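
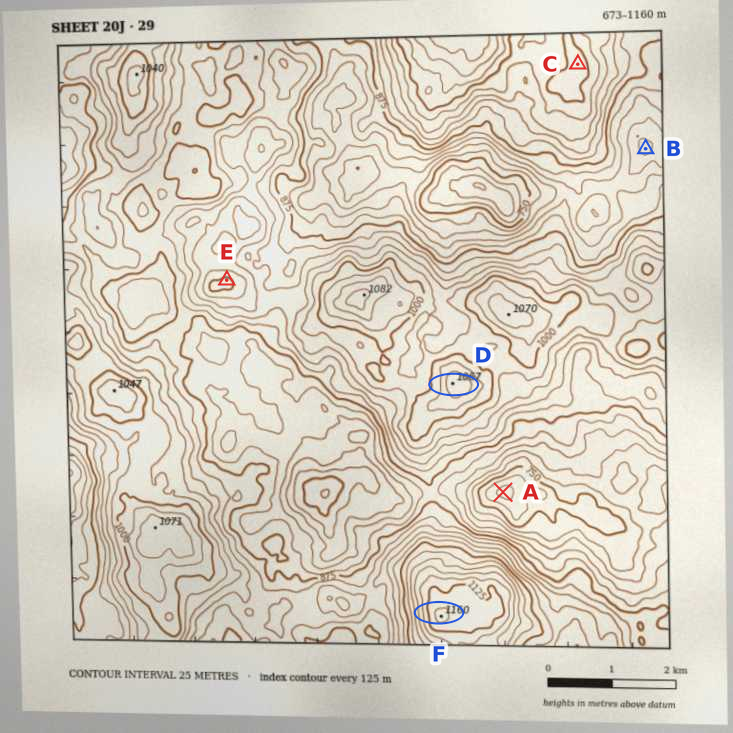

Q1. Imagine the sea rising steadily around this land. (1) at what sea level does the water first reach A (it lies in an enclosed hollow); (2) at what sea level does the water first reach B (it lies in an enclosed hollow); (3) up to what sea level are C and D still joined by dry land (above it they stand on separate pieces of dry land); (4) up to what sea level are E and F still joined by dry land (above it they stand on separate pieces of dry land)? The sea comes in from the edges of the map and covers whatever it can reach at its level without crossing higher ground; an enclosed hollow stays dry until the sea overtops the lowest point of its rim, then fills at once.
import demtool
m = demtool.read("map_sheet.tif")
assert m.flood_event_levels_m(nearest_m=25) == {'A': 775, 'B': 800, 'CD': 850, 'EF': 900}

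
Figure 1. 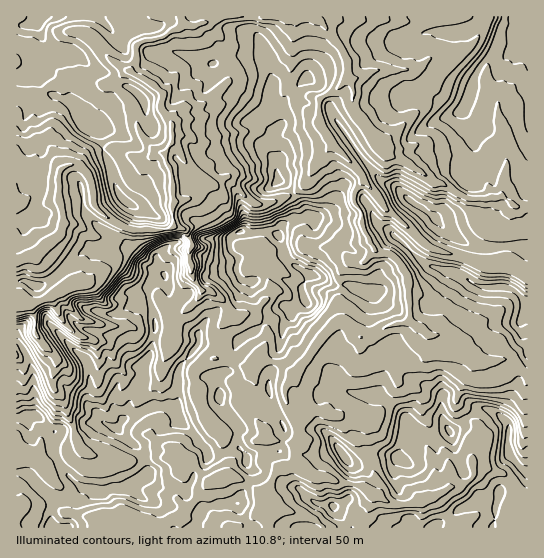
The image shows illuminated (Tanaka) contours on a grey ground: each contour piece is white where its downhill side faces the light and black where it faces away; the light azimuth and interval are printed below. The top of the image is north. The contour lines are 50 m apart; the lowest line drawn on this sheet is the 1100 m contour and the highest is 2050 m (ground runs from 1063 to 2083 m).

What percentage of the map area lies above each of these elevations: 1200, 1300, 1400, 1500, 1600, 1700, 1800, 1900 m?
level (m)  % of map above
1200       96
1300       91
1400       81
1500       71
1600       61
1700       41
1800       17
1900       4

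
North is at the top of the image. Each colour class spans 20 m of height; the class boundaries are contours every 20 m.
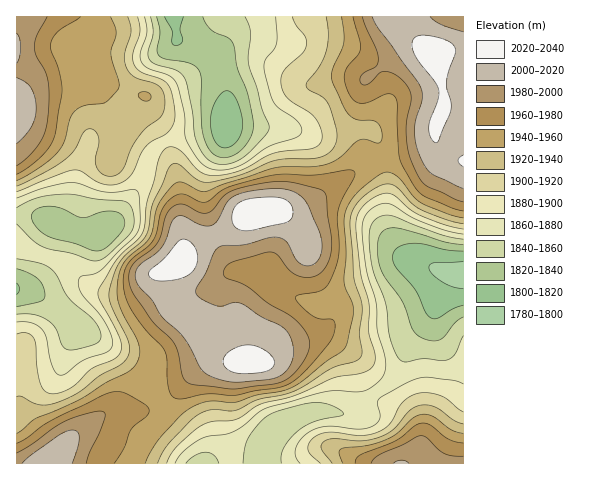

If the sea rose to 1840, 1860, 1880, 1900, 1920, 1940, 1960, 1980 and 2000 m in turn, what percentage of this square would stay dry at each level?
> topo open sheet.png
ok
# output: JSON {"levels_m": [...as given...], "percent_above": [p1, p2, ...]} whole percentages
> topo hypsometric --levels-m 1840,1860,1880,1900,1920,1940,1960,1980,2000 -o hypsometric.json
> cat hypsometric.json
{"levels_m": [1840, 1860, 1880, 1900, 1920, 1940, 1960, 1980, 2000], "percent_above": [91, 83, 73, 64, 55, 46, 34, 23, 14]}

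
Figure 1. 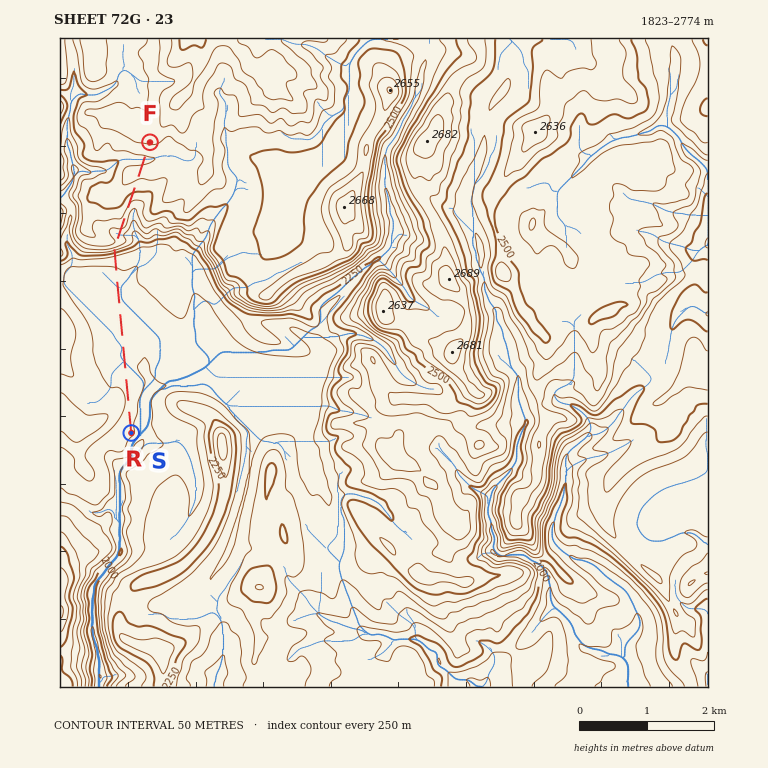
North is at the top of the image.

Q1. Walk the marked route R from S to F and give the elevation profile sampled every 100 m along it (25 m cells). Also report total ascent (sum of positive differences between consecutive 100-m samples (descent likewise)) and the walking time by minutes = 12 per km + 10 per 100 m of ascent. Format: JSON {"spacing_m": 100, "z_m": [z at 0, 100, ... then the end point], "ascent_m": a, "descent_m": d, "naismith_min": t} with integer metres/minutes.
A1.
{"spacing_m": 100, "z_m": [2109, 2112, 2119, 2129, 2136, 2141, 2142, 2139, 2135, 2129, 2121, 2117, 2121, 2122, 2118, 2117, 2118, 2122, 2128, 2133, 2136, 2136, 2140, 2145, 2148, 2153, 2181, 2282, 2380, 2380, 2375, 2421, 2435, 2433, 2445, 2465, 2496, 2526, 2547, 2564, 2561, 2540, 2553, 2580, 2610], "ascent_m": 561, "descent_m": 60, "naismith_min": 109}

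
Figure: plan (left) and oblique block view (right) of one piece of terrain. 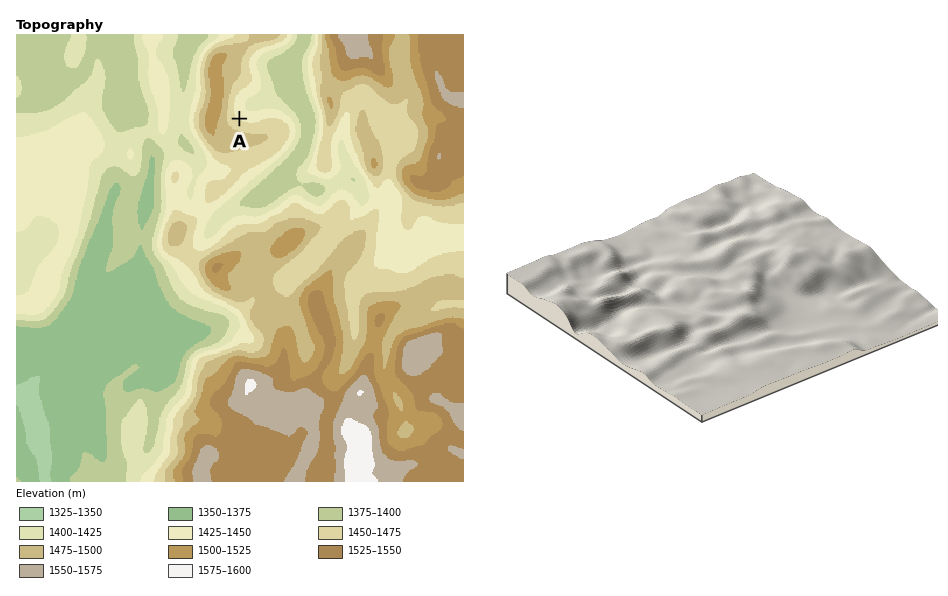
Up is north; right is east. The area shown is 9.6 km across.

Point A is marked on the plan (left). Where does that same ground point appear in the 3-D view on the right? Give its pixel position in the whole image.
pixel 651 327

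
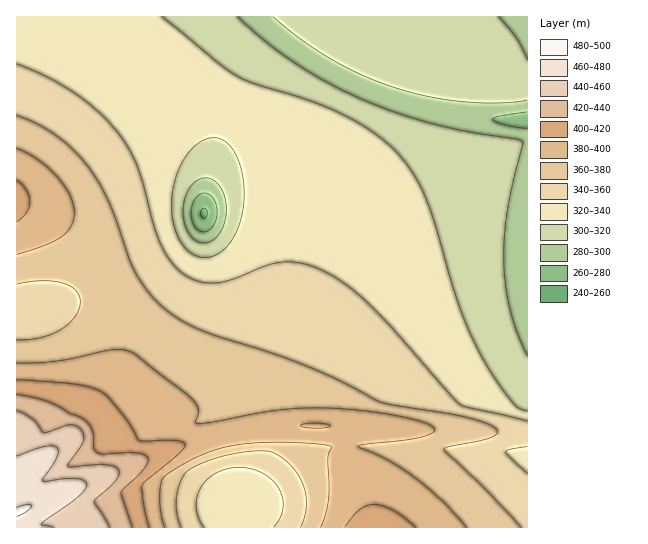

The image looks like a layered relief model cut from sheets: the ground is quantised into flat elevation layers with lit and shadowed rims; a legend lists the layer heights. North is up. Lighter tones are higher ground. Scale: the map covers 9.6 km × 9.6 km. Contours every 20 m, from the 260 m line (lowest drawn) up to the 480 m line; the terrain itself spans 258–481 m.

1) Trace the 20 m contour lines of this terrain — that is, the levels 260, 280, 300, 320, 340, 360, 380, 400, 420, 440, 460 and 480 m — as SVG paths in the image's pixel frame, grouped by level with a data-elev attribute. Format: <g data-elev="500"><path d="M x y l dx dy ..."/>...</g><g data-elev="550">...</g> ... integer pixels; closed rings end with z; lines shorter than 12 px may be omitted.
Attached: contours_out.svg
<g data-elev="260"><path d="M203 218l-2-1-1-4 2-4 3-1 2 2 0 4-1 3z"/></g><g data-elev="280"><path d="M201 231l-5-2-3-6-2-6 0-8 6-12 4-3 5-1 5 3 4 5 2 6 0 8-2 7-4 6-5 4z"/><path d="M527 129l-23-4-9-3-3-3 6-3 29-4"/></g><g data-elev="300"><path d="M527 355l-9-21-8-23-4-24-2-25 0-24 3-24 5-29 11-42-1-2-56-10-30-6-36-11-38-15-36-17-31-19-29-21-28-25"/><path d="M199 242l-8-5-5-8-3-11 0-12 3-11 5-10 8-6 8-1 8 3 7 9 4 12 0 13-3 12-6 10-8 5z"/><path d="M527 59l-11-21-18-21"/><path d="M273 17l29 23 31 20 32 16 30 12 32 8 36 6 36 1 28-3"/></g><g data-elev="320"><path d="M527 411l-10-4-8-9-18-25-15-27-19-45-22-76-9-26-12-24-16-21-25-22-32-18-35-15-53-16-18-8-16-11-57-47"/><path d="M199 257l-12-7-10-15-5-20 0-22 6-22 11-19 13-11 8-3 7 0 6 2 6 4 10 17 5 22-1 26-6 21-10 16-13 10-8 2z"/></g><g data-elev="340"><path d="M204 527l-5-9-3-11 1-10 4-10 6-8 10-6 10-4 12-2 12 2 12 5 10 6 6 9 4 9 0 11-3 9-7 9"/><path d="M527 473l-19-18-2-4 21-5"/><path d="M527 421l-59-14-10-4-64-73-24-25-27-22-25-15-20-5-19-1-14 4-34 14-17 3-16-2-13-6-13-12-10-17-8-20-16-59-9-18-12-18-19-20-24-18-27-16-30-13"/></g><g data-elev="360"><path d="M181 527l-4-14-1-15 4-15 7-12 11-6 21-8 22-4 20-2 10 1 11 6 11 9 8 12 4 12 1 12-1 12-5 12"/><path d="M521 527l-36-39-41-38 2-3 34-6 13-4 5-4-4-6-11-5-19-5-84-15-38-20-31-14-38-15-66-20-30-16-22-18-18-24-8-16-21-58-9-19-12-17-15-16-17-14-18-11-20-9"/><path d="M17 284l24-3 21 2 13 7 4 5 1 7-1 7-4 8-6 6-9 7-21 8-22 2"/></g><g data-elev="380"><path d="M165 527l-4-16-1-17 2-13 5-7 27-16 24-9 25-5 34-2 38 2 16 2 1 1-3 6-1 5 1 28-1 16-3 13-4 12"/><path d="M467 527l-25-26-27-23-26-18-31-14 52-7 17-4 6-2 2-3-1-3-7-4-19-5-31-6-32-3-30-1-41 3-61 11-16 1-2-1 3-8 0-5-5-10-56-44-8-4-16-1-55 11-41 2"/><path d="M17 254l28-9 17-8 9-11 3-13-4-18-13-18-19-17-21-12"/></g><g data-elev="400"><path d="M149 527l-5-24-2-18 38-32 4-6 1-4-11-3-35 0-11-18-17-21-6-7-10-5-24-5-54-5"/><path d="M416 527l-22-16-11-5-9-2-8 2-7 4-14 17"/><path d="M304 427l17 1 10-2-6-2-11-1-11 1-3 2z"/><path d="M17 222l9-9 4-11-4-12-9-10"/></g><g data-elev="420"><path d="M132 527l-11-34 24-26 3-6-1-4-5-3-7-1-37 0-5-6 1-10-3-8-8-10-13-5-21-12-32-8"/></g><g data-elev="440"><path d="M110 527l-16-25 3-4 19-19 3-6-1-4-5-3-10-1-34 2-2-1 2-3 14-22 0-7-3-5-5-3-6-1-26 8-10-14-16-9"/></g><g data-elev="460"><path d="M54 527l-13-2 4-4 35-26 5-6 1-6-4-3-8-2-29 4-3-1 15-24 1-7-3-4-13 1-25 9"/></g><g data-elev="480"><path d="M17 517l10-6 5-5-5-2-10 3"/></g>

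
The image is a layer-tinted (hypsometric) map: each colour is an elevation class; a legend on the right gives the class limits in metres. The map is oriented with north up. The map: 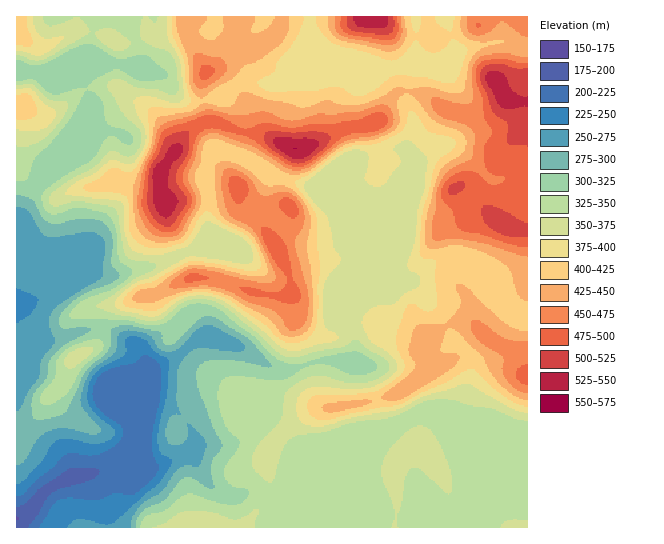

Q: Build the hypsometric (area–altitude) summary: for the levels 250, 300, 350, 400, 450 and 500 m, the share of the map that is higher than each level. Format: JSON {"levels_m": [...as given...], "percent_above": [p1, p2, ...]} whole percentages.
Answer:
{"levels_m": [250, 300, 350, 400, 450, 500], "percent_above": [94, 84, 59, 36, 15, 3]}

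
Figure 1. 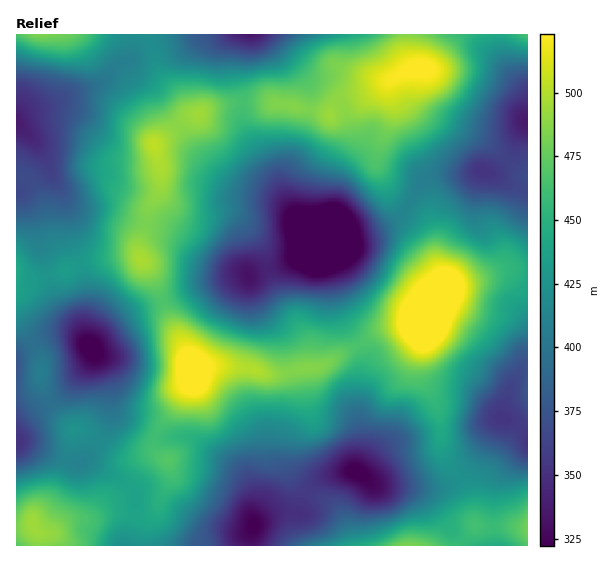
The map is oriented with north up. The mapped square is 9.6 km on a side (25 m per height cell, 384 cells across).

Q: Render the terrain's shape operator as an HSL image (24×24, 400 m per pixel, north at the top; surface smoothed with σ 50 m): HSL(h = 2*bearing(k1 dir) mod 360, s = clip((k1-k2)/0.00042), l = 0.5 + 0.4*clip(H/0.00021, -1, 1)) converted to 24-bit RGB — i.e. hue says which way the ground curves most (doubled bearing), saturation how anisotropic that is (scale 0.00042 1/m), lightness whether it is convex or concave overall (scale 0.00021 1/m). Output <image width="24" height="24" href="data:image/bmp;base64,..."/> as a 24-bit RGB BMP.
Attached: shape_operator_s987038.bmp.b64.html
<image width="24" height="24" href="data:image/bmp;base64,Qk32BgAAAAAAADYAAAAoAAAAGAAAABgAAAABABgAAAAAAMAGAAATCwAAEwsAAAAAAAAAAAAAwtznprrcfbfJ1GmALitrhlacxaZhpL0+I4M/kqIzGzcgGi01a9YmJ30bYk4lss41SXmMcWfA3qu00Td3hiFd1om7Ujbqd4np8NvbaJm2pnLLrZDQm0rUQ1mx3JWQu29jnpdQfKVOIDZPI1tOisorSlQqJ4wlc/JbHZGGKylf7loytTR4pHfNvszVM0nLOjnOosXX47LVRVeyxkurvWWjcz9+wXBV2IWLfcR6V32iSiScPYF9hqxMOryOVeWokM1wKA4YJB0PhXkKnYkYY5wkor4/Qo6JNIS/cTM16VkKbzQXXU4wwCtLqk54YbB4vdijyZeoVUGmVy1mXWqoZrdblqcvVYgLKSgKRBUTPFtFl5tWudFjXc9nW7ulb7mOEKB1IxMQtUUc15taNYlxOYvA0ZLXetWS0IB92Sc6fygwSFp6UKWLr0uG3WdNirErIjdMOZGOQ8e7Njyd8ePAZu5yJ7W7q3BwazAkOSRlSsuc3uzciK/LIlp9hjdV+XZfgUIRmVYkis53TnKcSlx5h1d80Imo49vwCBT5cDmxQ2kuJ1A4w/9oy/9ZDSYZSjUspxxIeLWHGO5KRcyOyoO5OyOediPW+xhL6Gxkj9RvYMBkT0JxfURQUYBfhcFhwNVDPSJGZSF624NxHaOIpOmX7dS9MCFwIEhJcjmV1YOUpfaKCH9eN1ywpzLZHhVy8G7f9tXd7+/cmz/FaCmfhbfeaZ3lgG632JphIjNuI3et2pTFaMbYedFJyp5PwTqjIoufF0pvSNNA9vPVI6SoDR0mKx4MJwwcf2wj9fzP3PHamoXzf5X/wdX1dUPptKLk9tD7Wz72PWquojeW+0gQrP8EM3AdmJBCfEw3CkFJBfEy1/VkXBUrIxAhWCQ6IEFNZd98zP/Bn+WtWIbQcJDcxSzdqDGMtplqWaao5FHiwiTSgR6N4sy18eraX6bBP26nuYioGi1UZqJPwLchQBIhQCRSNF91R8jDXv+Myf++UMNCSn9vWi1XaRxh1G+do9+3SDvBijfPq0TleUvj3+ns79zf0We/P5ioVlDFkF/PsIzAz1LA0T7LIlqPP2mOX6MsZP8xVP8QdpJCM1U9JyZGKy5njO6mtKbfYynhXi3RfR/m3qTlysJ955Bu6n6DXp23MD1WolmcR4i4nEXa06/dYRnjOiez2unNlOiNj85Pa3wlFyYVNikfO3wXLcUAPmwdQCweIkpFci1xvFxI3L6v0JOt4+3ep2TveCzneay3SjusSz6JwnfAazXYYz7X4PHa0di3zTNYsHAzPiQ1LT4hSOghN70gNy0YJmIkJEY4ECMYlb5JzM5+1e3CttGJoyfS4irctNHLrC/BdIG1UWmmcCuVa7d64OKFvF9Ct11+1KjGSzbKUG/Gi+esSoiuUS93e25NIBMrZU4lJM0AP8Md8PZUqZc5RxQzcNJVlW28eklxmq5kZjJqTCtVvMBey4JtuYphsbd9dbGXpGPTaq/StcOBVRxEXi0fPlcdJwwhkJgedP9TJZFalNVHubxZJjG7sNKkckV1UXU7gbdOUA9Eol1EVdl0nltD36d/dM1oqllkZ2dCmJ5Lj0hAbxRqplJurTNoDBU5ofSNsvabDX92ms1eWMBdL01hl04sgiwhibyvSx9vkB/SrN6+RVKatVCZ196Wy619i0dso1dThYRHbFE6LSNvwWC/vmyuDk3R0vnbtueZHylBlssif3oYGCATbV8pfaqUhUyqdyl+L5eTrsV9vELFyDif4fHFsURghEVYrZ5wlWKuukOpLy9cMV0zrrhnYdzGZ8Z06IRqiz57Upw1q3NNMmOZQ+SzUbS/ayE+XZWCNraqq3pcnUCVfeXC46ur3TC3xIy2jMjIkyqzwTyRelqyP4vVxObdUcfNRnJJ1mtTpoGImJe+WcC7W6+nTaNsKVJNSIt7aItXTYBogVZGWtSYe66fhFmy3IvZ3NPssoHhRh7HvqTgrLnyc6HxvZPVnju1vGK+i7uBv3qGs5AwjJwyQpFJW3BBKiRBST8ojZQuPEMVLp4LTpQzRH00hHQ3b92MisCemj3Le1v00Njzq2/itDyQk3tUnFalqnK41aS+ll6r4L3LstDES4WmUVepOjSAfy0wi3wsP9pLSONyHopcRWpdd91OI5QZaZs+Q3SOOLiiqUKEpxp51lm33q3cTZvbi5nPxHfFuabf3Obv5NrxqDrsfx9zcCBGhYrQqd7pwdLigtPJL2uiQIaClNBEZrU7XWQrF5UNO1ssKxknQ58/jr/RuLTgs2PVYFPCxqHVicWNu7do4w4xcQ8zkSGBxjPN"/>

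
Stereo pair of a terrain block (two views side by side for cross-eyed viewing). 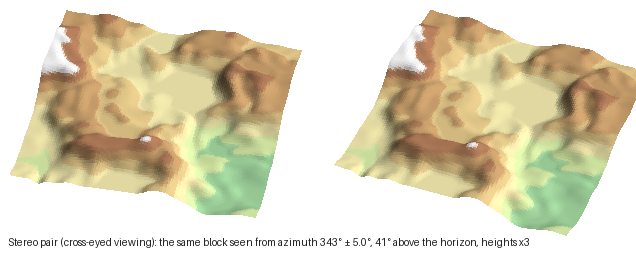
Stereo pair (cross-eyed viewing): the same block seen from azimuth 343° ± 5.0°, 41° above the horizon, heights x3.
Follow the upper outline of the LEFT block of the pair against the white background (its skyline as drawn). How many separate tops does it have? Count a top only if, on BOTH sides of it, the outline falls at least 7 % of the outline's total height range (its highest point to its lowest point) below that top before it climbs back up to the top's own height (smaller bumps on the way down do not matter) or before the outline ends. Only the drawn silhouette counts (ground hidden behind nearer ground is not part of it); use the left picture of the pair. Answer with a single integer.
1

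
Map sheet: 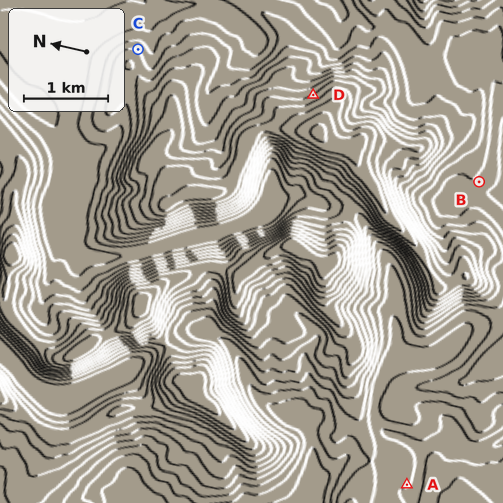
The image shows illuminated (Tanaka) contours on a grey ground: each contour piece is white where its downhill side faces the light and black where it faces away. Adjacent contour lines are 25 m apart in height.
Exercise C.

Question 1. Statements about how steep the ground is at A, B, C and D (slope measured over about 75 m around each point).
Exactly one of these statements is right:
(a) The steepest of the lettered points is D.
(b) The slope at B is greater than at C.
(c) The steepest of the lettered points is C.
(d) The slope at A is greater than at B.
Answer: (a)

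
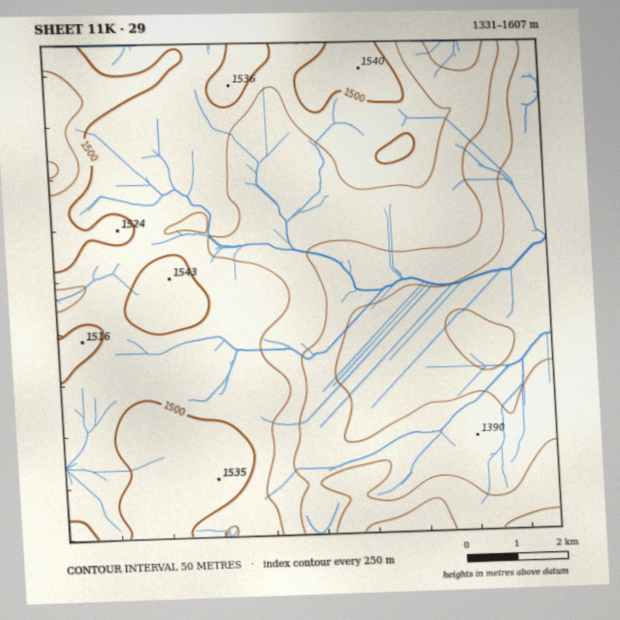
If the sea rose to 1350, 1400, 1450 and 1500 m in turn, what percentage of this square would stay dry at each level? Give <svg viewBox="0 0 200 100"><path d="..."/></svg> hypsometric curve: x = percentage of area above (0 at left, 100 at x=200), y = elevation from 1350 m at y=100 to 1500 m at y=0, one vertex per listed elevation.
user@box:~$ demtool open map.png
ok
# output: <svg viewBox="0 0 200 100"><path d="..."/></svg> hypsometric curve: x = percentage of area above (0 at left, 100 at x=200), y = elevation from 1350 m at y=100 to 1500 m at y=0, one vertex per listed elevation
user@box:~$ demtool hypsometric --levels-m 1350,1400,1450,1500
<svg viewBox="0 0 200 100"><path d="M174 100l-34-33-41-34-65-33"/></svg>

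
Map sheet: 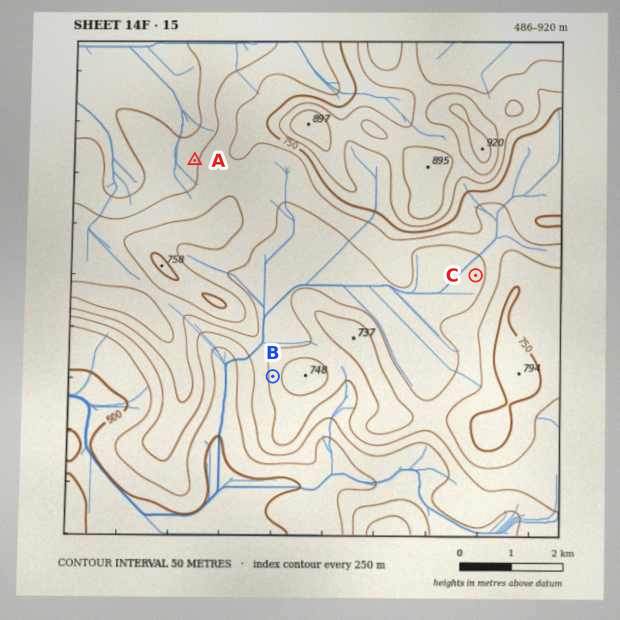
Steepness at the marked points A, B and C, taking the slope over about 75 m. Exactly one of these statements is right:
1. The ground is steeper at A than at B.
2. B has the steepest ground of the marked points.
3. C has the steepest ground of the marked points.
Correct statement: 2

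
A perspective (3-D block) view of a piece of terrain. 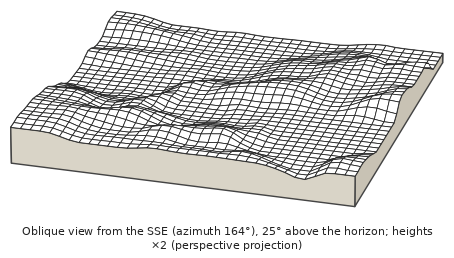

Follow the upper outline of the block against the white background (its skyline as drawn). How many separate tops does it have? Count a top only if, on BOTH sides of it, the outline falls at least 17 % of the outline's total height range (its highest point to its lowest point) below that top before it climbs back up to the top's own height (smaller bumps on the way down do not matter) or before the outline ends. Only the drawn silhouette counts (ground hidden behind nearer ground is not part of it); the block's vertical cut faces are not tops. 1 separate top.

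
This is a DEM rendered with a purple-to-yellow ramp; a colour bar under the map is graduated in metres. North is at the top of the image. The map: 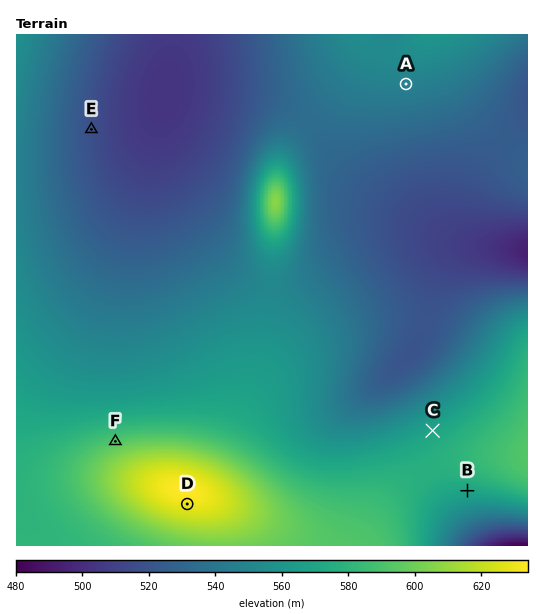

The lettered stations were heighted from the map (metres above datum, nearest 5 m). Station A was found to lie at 545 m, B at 570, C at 570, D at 630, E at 515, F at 590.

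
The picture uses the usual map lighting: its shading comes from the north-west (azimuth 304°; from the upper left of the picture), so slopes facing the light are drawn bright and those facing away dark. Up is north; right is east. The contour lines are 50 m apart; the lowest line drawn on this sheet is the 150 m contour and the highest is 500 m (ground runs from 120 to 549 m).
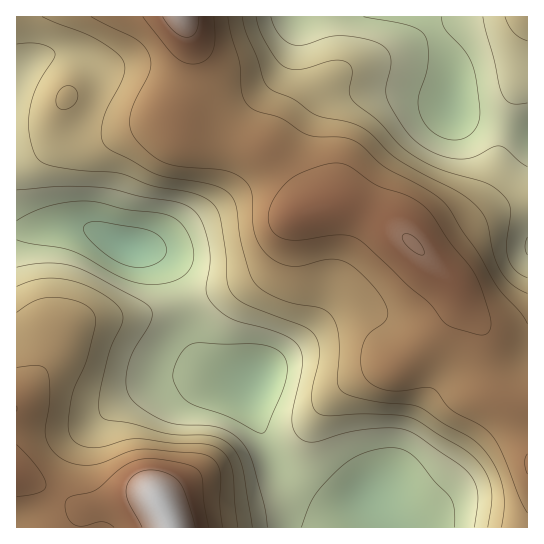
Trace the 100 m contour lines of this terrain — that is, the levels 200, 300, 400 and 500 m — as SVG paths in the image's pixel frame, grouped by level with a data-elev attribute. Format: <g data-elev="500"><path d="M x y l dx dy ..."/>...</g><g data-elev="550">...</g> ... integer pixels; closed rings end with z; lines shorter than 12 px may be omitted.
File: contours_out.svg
<g data-elev="200"><path d="M301 527l7-20 7-12 25-28 11-8 12-6 15-4 13-1 12 2 10 5 22 27 14 13 5 12 1 20"/><path d="M259 433l-32-17-34-11-11-8-8-14-1-9 5-16 8-11 5-3 7-1 57 1 16 3 11 7 4 5 1 7-2 19-19 45-3 3z"/><path d="M17 221l14-8 14-6 16-4 18-2 16 1 31 7 36 5 13 5 9 8 8 16 2 15-5 12-10 9-16 5-18 0-24-7-50-26-12-3-30-5-12-3"/><path d="M441 17l1 6 4 7 17 19 7 10 4 11 3 15 3 26-2 12-8 12-12 5-12-1-12-6-8-8-6-12-1-16 7-24 2-14 0-16-4-9-7-5-10-4-43-8"/></g><g data-elev="300"><path d="M252 527l-10-62-6-14-9-8-8-5-9-2-32-1-13-2-34-10-24-3-6-4-2-14 3-21 8-32 13-28-1-8-5-8-10-8-14-8-14-6-13-3-13-2-12 1-24 7"/><path d="M527 278l-12-8-7-12-1-15 3-34-2-8-7-8-16-11-36-10-16-6-18-9-13-10-24-26-26-22-3-8 3-21-2-5-4-3-5-2-8 0-35 10-9-1-7-4-7-7-11-19-5-12-3-10"/><path d="M17 44l14-1 11 1 10 5 3 5-1 5-18 28-6 23-2 13 2 14 4 14 4 8 8 5 13 3 62 6 32 13 42 8 16 8 6 7 3 9 6 36 1 28 5 12 6 6 9 5 59 22 7 6 3 5 3 8 0 11-7 40 0 8 3 6 6 4 6 1 39-2 41 3 12 5 46 28 16 15 9 17 2 17-4 28"/><path d="M505 17l4 8 5 8 5 4 8 4"/></g><g data-elev="400"><path d="M222 527l-2-22 0-31-2-9-5-6-14-6-54-4-15 2-25 11-11 3-15 0-13-4-13-10-7-14-1-10 5-32-1-16-2-8-4-4-5-1-21 1"/><path d="M527 324l-6-11-23-26-19-32-17-25-12-20-12-13-17-11-36-19-23-21-8-5-12-4-24 0-9-2-8-4-19-12-25-8-8-5-4-5-3-8-2-30-9-29-3-17"/><path d="M91 17l45 22 9 8 4 8 2 8-1 8-16 32-4 15 1 12 7 12 15 14 13 7 16 4 43 3 10 4 8 5 6 6 3 8 1 30 3 15 7 13 12 10 10 4 10 2 30-7 12-1 12 5 13 10 18 21 6 10 2 8-3 9-15 11-7 10-2 20 1 8 3 7 10 8 14 5 13 0 23-4 8 1 4 3 15 19 34 19 8 9 6 11 19 49 8 15"/></g><g data-elev="500"><path d="M195 527l-9-31-7-14-12-9-16-3-9 1-8 4-5 6-3 8 2 13 14 25"/><path d="M418 254l4 1 2-2-5-11-9-8-7 1-1 3 3 5z"/><path d="M163 17l12 15 7 4 5 1 6-1 3-5 3-14"/></g>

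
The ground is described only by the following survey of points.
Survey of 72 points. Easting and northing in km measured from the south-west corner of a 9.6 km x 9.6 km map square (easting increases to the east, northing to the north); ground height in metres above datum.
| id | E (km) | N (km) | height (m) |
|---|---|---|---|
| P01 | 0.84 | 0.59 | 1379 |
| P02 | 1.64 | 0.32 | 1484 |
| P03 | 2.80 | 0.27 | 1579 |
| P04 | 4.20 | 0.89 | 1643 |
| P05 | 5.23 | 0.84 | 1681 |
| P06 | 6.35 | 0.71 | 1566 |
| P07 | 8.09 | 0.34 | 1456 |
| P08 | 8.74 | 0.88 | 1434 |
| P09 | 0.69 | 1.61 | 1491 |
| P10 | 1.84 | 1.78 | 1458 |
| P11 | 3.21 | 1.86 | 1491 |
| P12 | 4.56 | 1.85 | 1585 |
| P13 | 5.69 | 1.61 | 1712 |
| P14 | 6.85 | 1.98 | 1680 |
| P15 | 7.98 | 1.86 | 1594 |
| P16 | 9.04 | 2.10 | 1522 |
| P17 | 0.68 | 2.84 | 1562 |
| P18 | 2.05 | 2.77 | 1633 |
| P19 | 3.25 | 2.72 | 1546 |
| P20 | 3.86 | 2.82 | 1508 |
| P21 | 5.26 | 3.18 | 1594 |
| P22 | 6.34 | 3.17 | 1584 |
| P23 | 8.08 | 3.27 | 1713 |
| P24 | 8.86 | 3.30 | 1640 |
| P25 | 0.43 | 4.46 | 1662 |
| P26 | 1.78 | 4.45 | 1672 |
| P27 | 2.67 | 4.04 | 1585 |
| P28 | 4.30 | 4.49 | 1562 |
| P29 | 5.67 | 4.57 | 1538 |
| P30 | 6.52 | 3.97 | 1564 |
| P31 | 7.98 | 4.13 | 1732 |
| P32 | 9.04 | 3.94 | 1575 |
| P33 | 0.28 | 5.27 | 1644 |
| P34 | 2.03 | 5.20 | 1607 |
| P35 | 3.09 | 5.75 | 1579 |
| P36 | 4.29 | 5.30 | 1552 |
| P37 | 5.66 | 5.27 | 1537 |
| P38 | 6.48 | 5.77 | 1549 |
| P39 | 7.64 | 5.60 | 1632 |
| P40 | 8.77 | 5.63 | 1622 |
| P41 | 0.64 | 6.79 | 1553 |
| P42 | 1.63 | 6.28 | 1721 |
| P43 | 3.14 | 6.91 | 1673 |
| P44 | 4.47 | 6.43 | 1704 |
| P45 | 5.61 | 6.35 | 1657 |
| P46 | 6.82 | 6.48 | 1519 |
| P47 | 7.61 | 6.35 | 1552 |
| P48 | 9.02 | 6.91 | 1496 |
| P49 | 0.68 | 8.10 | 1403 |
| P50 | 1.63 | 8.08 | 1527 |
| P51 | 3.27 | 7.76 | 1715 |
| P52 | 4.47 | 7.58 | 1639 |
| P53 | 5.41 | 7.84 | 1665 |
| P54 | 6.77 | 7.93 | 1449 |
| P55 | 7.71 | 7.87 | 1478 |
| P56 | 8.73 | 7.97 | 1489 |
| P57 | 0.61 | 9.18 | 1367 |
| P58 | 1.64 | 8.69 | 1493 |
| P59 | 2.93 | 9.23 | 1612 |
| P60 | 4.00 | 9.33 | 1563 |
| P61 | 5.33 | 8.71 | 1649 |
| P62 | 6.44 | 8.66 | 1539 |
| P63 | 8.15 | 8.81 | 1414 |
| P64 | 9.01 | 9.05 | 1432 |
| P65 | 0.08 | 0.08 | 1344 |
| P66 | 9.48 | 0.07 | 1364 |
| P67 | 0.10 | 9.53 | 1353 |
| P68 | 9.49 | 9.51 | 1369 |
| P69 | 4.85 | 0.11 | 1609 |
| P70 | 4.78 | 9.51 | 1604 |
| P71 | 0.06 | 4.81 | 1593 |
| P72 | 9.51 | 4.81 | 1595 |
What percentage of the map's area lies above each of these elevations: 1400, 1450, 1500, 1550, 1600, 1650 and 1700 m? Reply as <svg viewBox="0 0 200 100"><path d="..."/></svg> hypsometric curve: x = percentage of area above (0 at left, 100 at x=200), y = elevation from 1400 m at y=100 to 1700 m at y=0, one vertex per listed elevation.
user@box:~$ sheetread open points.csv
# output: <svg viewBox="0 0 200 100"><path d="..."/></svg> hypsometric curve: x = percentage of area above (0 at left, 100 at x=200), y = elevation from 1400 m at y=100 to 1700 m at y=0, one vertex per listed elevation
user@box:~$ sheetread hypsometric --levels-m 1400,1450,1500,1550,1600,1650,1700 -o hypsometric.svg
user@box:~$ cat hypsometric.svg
<svg viewBox="0 0 200 100"><path d="M192 100l-12-17-21-16-34-17-44-17-46-16-26-17"/></svg>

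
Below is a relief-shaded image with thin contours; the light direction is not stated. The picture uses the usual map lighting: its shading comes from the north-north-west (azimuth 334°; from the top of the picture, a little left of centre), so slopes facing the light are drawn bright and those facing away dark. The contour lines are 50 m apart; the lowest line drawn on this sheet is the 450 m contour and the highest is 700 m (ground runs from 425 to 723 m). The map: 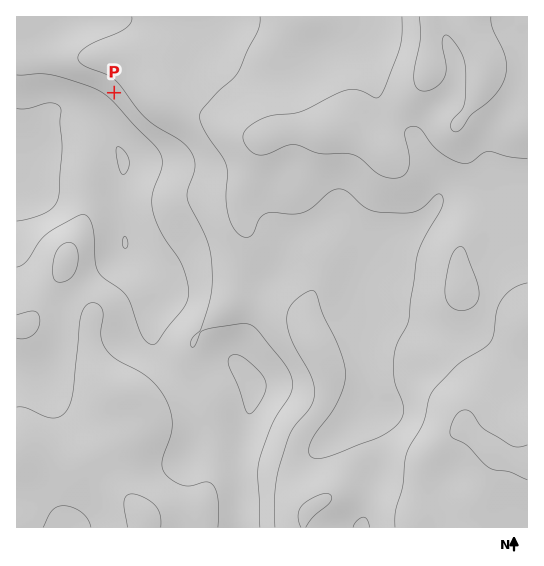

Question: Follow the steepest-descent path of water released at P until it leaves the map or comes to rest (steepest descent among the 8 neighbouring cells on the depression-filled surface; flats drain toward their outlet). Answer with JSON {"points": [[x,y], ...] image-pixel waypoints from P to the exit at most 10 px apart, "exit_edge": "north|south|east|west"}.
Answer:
{"points": [[114, 93], [103, 103], [94, 114], [86, 114], [75, 111], [65, 111], [54, 113], [43, 123], [35, 134], [30, 145], [22, 155], [17, 163]], "exit_edge": "west"}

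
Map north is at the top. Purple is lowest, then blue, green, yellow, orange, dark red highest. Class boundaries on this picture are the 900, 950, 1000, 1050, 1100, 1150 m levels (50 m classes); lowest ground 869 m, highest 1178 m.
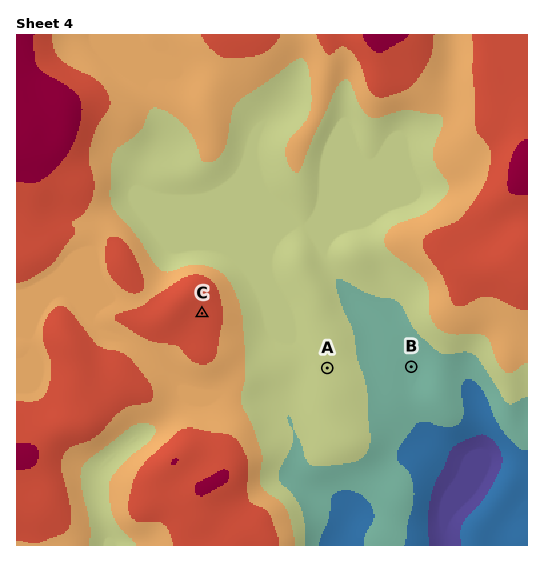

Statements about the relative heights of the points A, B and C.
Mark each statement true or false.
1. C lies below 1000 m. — false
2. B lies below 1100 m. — true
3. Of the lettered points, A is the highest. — false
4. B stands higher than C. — false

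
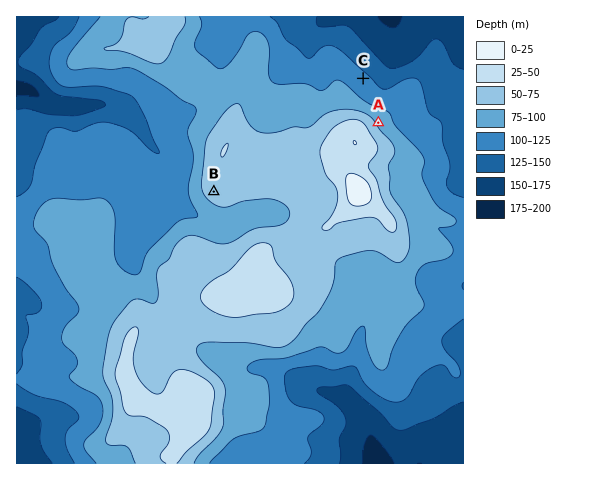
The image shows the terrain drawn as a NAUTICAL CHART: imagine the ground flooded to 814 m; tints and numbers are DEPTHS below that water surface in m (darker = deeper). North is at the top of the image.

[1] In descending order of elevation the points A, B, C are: B A C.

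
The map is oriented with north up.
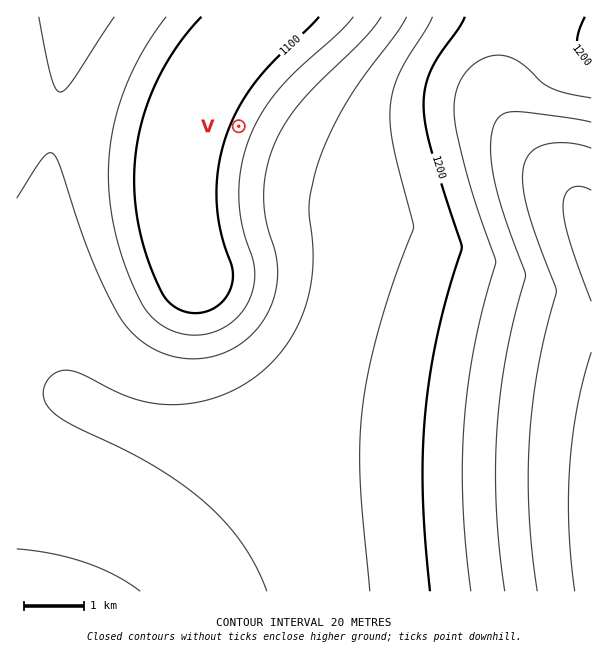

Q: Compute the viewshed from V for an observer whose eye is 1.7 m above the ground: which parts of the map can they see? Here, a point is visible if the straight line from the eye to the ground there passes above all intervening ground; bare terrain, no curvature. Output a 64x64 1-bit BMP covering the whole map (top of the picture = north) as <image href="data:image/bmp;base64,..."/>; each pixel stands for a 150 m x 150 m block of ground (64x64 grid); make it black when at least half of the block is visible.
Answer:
<image width="64" height="64" href="data:image/bmp;base64,Qk0+AgAAAAAAAD4AAAAoAAAAQAAAAEAAAAABAAEAAAAAAAACAAATCwAAEwsAAAIAAAAAAAAA////AAAAAAAAAAAAAAAAAAAAAAAAAAAAAAAAAAAAAAAAAAAAAAAAAAAAAAAAAAAAAAAAAAAAAAAAAAAAAAAAAAAAAAAAAAAAAAAAAAAAAAAAAAAAAAAAAAAAAAAAAAAAAAAAAAAAAAAAAAAAAAAAAAAAAAAAAAAAAAAAAAAAAAAAAAAAAAAAAAAAAAAAAAAAAAAAAAAAAAAAAAAAAAAAAAAAAAAAAAAAAAAAAAAAAAAAAf4AAAAAAAAH/gAAAAAAAB/+AAAAAAAAP/4AAAAAAAB//AAAAAAAAP/8AAAAAAAA//gAAAAAAAH/8AAAAAAAAf/gAAAAAAAD/+AAAAAAAAP/wAAAAAAAA//AAAAAAAAH/8AAAAAAAAf/wAAAAAAAB//AAAAAAAAH/8AAAAAAAAf/wAAAAAAAB//AAAAAAAAH/8AAAAAAAAf/wAAAAAAAB//AAAAAAAAH/+AAAAAAAAf/4AAAAAAAB//wAAAAAAAH//AAAAAAAAf/+AAAAAAAB//4AAAAAAAD//wAAAAAAAP//+AAAAAAA///4AAAAAAD///wAAAAAAP///AAAAAAA///4AAAAAAB///AAAAAAAH//8AAAAAAAf//wAAAAAAB///AAAAAAAD//8AAAAAAAP//wAAAAAAA///gAAAAAAB//+AAAAAAAH//8AAAAAAAP//wAAAAAA=="/>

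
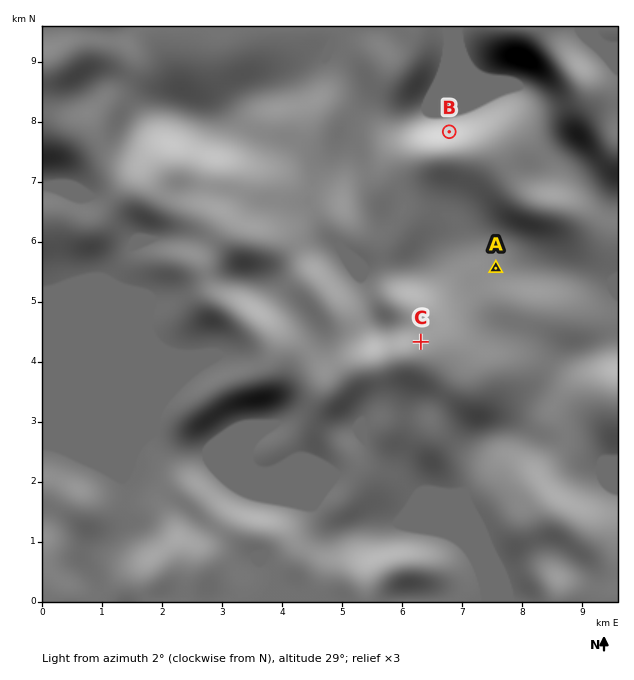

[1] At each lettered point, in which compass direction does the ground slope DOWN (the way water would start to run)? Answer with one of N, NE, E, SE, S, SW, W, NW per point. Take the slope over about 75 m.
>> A NE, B N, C N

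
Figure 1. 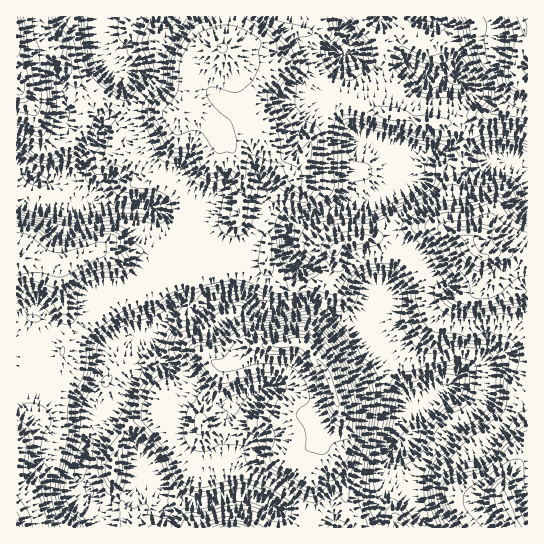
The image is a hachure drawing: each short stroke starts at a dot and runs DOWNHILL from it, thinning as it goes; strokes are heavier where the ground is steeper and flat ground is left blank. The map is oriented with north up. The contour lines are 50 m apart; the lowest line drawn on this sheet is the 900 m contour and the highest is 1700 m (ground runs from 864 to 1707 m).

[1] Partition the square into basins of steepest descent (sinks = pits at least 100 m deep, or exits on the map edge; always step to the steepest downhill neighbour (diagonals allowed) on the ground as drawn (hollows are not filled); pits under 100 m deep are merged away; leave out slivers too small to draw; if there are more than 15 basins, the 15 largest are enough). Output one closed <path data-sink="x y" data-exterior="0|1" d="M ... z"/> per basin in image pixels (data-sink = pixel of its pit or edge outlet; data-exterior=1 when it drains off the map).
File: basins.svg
<path data-sink="418 406" data-exterior="0" d="M438 227l-33 1-34 11-18 1-12 4-6 6 2 8-1 11-9 14-4 19-14 24-5 16-26 3-23 0-5 3-16 13-11 6-6 18-13 21-3 17 5 5 9 3 34-2 14-6 18-2 13-5 15 0 9 4 15-7 6-7 0 11-19 16-1 10-12 7-6 12 11 20 1 29-2 12 2 5 215-1 0-269-29-6-16 5-11-8-5-10-17-6z"/><path data-sink="85 454" data-exterior="0" d="M143 252l-13 0-11 7-8 0-10-5 4 5 2 12 0 26-3 8-6 6-8 2-15 0-10-4 3 20-7 25-18 7-14 16-2 10 1 27-12 24 0 89 295 1 0-7 2-10-1-29-11-20 6-12 12-7 1-10 19-16 0-11-6 7-15 7-9-4-15 0-13 5-18 2-14 6-23 2-20-3-5-5 0-9 6-13 10-16 8-20 9-4 21-16 23 0 26-3 5-16 14-24 5-20-19 2-16 5-10-1-10-7-10-22-14-2-7 6-20 8-19-4-13 8-8 0-25 9-6-9-2-16z"/><path data-sink="35 179" data-exterior="0" d="M46 47l-19 4-11-2 1 210 18 0 26 5 34-13 16 8 8 0 16-8 19 0 9-4 19-2 7 11 10 4 6 7 13 4 19-6 12-8 16 2 2-17-4-3-12-4-14-16 6-44-10-18-1-12-5-9-12-1-8-13-8-7-4-8-17 8-11 0-5-3-32 0-21-13-11-2-15-9-11-11-15-25z"/><path data-sink="387 145" data-exterior="0" d="M350 100l-12 0-26 17-3 6 0 23-6 17-9 12-21-21-20-34-6-3-10 0-15 11-11 1 4 6 10 0 6 6 2 16 10 18-6 42 8 8 22 14 0 30 12 18 14 2 16-5 18-3 10-16-2-15 6-6 6-3 24-2 28-10 16-2 23 0 12 6 7 1-2-8-2-35 8-32 0-14 8-20 11-8-9-1-20 7-25 1-19-8-18-1z"/><path data-sink="422 74" data-exterior="0" d="M226 51l-2 2 9 20 6 21 0 13-8 12 16-2 6 3 20 34 21 21 9-12 6-17 0-23 3-6 23-16 12-2-9-3-43-28-9-3-25 0-14-2z"/><path data-sink="105 61" data-exterior="0" d="M229 16l-212 0-1 31 9 4 17-4 11 2 8 9 11 19 11 11 15 9 13 3 15 11 52 4 17-9-6-19 0-13 8-7 14-3 9-7 8-22z"/><path data-sink="527 170" data-exterior="1" d="M521 83l-4 2-8 16-4 4-16 10-14 4-6 6-8 20 0 14-8 32 2 35 2 8 10 5 5 10 11 8 15-5 30 5 0-170z"/><path data-sink="345 55" data-exterior="0" d="M361 16l-48 0-2 11-5 5-19-3-20 15-18 0-10 4-16 1 24 14 14 2 25 0 9 3 48 31 44 14 2-23-5-12 1-19-2-17-19-16z"/><path data-sink="427 17" data-exterior="1" d="M519 16l-157 0-1 3 3 7 19 17 18-14 5 2 11 9 8 3 36-3 17-7 9 0 16 6 20-2 2-6z"/>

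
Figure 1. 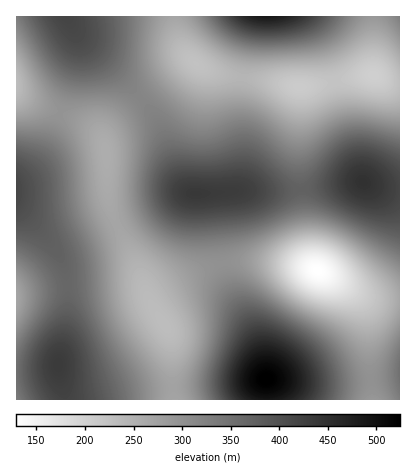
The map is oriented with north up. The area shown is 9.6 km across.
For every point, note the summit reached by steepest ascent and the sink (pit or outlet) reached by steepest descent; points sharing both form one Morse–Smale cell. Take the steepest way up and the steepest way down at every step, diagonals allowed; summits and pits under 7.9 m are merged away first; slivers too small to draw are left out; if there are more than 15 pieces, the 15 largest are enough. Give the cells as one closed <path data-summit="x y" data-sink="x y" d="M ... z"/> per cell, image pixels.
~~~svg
<path data-summit="266 380" data-sink="318 270" d="M256 261l-28 1-4 1-1 3 7 22 28 56 8 34 44 5 60-3-2-56-4-16-5-8-13-12-30-18-20-5z"/><path data-summit="58 364" data-sink="164 324" d="M134 283l-67 3 0 32-9 44 1 14 7 24 108 0-2-54-3-14-16-24-8-18z"/><path data-summit="266 380" data-sink="164 324" d="M222 264l-14 3-30 14-26 19 0 6 16 24 3 8 3 62 92 0 0-24-6-26-6-16-24-46z"/><path data-summit="364 182" data-sink="318 270" d="M364 182l-63 8 5 50 4 20 8 11 46 25 10 3 26 0 0-109-24-3z"/><path data-summit="196 194" data-sink="196 64" d="M194 62l-6 0-10 6-37 30 16 24 19 50 12 20 14 2 34-3 5-9 2-18-3-40 2-46-30-6z"/><path data-summit="16 190" data-sink="106 154" d="M62 113l-22 45-12 14-12 8 0 26 40 42 14-3 47-21-9-26-1-38-3-18-4-8-8-7z"/><path data-summit="196 194" data-sink="164 324" d="M210 193l-30 2-63 31 19 38 14 38 8-8 20-13 30-14 15-3-7-60-3-10z"/><path data-summit="196 194" data-sink="300 86" d="M242 77l-2 17 0 30 3 40-2 18-5 8 48 1 16-2 0-101z"/><path data-summit="196 194" data-sink="106 154" d="M140 98l-31 30-5 10 3 22 1 38 10 27 56-28 16-5-6-4-8-16-19-50z"/><path data-summit="196 194" data-sink="318 270" d="M300 189l-90 4 4 3 2 8 6 58 50 0 24 3 20 5-5-8-4-16z"/><path data-summit="66 16" data-sink="196 64" d="M174 16l-106 0 0 2 13 22 19 15 42 43 36-30 10-6 6 0-12-14-6-18z"/><path data-summit="364 182" data-sink="374 76" d="M374 75l-38 6 2 19 24 80 14 7 24 2 0-105-12-2z"/><path data-summit="266 16" data-sink="300 86" d="M306 16l-50 0-8 26-6 34 56 11 36-5-1-10-9-30-6-12z"/><path data-summit="66 16" data-sink="16 84" d="M68 16l-52 0 0 76 20 12 24 9 10-27 7-28 0-18z"/><path data-summit="364 182" data-sink="300 86" d="M334 81l-34 7-1 80 3 21 61-7-19-58z"/>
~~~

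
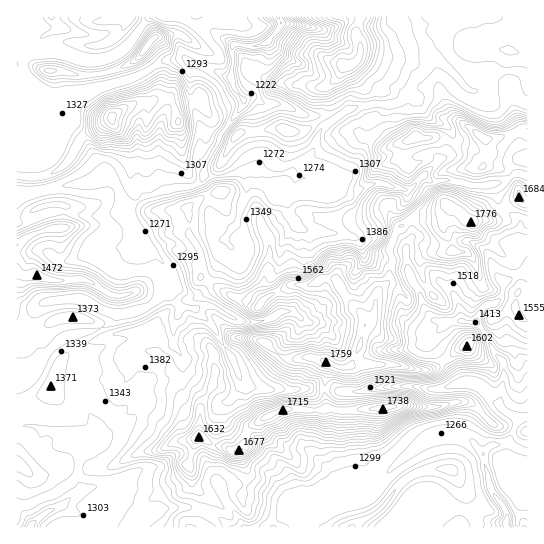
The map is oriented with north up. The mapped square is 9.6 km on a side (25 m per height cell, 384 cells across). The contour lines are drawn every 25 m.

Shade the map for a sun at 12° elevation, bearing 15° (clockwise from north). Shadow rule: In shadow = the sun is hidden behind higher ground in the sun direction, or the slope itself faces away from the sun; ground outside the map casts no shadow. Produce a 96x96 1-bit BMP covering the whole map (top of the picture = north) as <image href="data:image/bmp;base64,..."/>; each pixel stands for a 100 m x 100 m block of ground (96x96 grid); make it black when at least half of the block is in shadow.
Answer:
<image width="96" height="96" href="data:image/bmp;base64,Qk2+BAAAAAAAAD4AAAAoAAAAYAAAAGAAAAABAAEAAAAAAIAEAAATCwAAEwsAAAIAAAAAAAAA////AAAAAACgAAAAAHgAACAAAB0wAAAAAXgAADgAAHk8AAAABnAAAAgAABwOAAAPB8AP/8AAABgHgAAPh8B//+AAADgAgAAHx4D///AAADgAAAAHz8H///gAAHAAAAAHj8P///wAAGAAAADn3+P///4/AEAAAH/33/////8fgMAAAH//v/////+AAMAAAB//P//////AAIAAAA/8P//////gAQAAAAH+f//////8AYAAAAAf/x/////+A8AAAAAH+Af/////h+MAAAAAYA////////MAAAAAAA////////sAAAAAAA////////AAAAAAAAf//////4AAAAAAAAH//////wAAAAAAAAB//////gAAAAAAAAAAAAP//AAAAAAAAAAAAAAAEAAAAAAAAD//n+AcAAAAAAAAAH///////4AAAAAAAH///////8AAAAAAAH///////8AAAAAAAH///////8gAAAAAAP/////5/9gAAAAAAP//4AIAf5AAAAAAAf/HAAAAfjkAAAAAAf+AAAAAPHsAAAAAAf8AAA8AEHMAAAAAAf4AAB8AAOcAAAAAAfAAAAAAAMcAAAAAAgAAAAAAAcYAfgAABDgAAAADAcYAeAAAAf4HPgAPz4gAAPgAA///vgDP/wg+A/4AB///AgDP3wB///4A/+H/uADPH4D///8Af8H/+ACOO8D//8cAzwD/+AAI8+D//wAA4AA/uAAZ8QB//gAB4AAIMAAT/AA8AAAAAAAAAAA3/gAAAAAHAAAAAAAn/AAAAAAHAAAAAAA//AAAAAAPAAAAAABv/AAAAAAeAAAAAAAP/AACAAAcAAAAAAAAMMAfAAAwAAAAAAAAD4AfgAA+AAAAAAADH4Af8AA8AAQAACAPP/AD+AAAAAAAADgeP/sAAACAAAAAACwIP/oAAAGAAAAAADgAAAYAAAGAAAAAAAAAAAcAAAAAAAAAAAAAAAcAAAAAAAAAAAAAAAcAAwAAAAAAAAAAAAT4B4AAAAAAAADAAAD/j8AAAAAAAH/ABwD/z+ARgAAAAH/gP+D/7/AYBAAAAH/7//AB7/I4DwAAAn/4//MAb/4+BwAAB3+cAAcAD/8+AAAAH4AEAAAAD/++AAHgH/gAAAAAB/++AAfwH/5/AAAAB//+AH/4CIH+AgAAB//+AH/9gAA8DgAAB/v+BB/xgAAAHAAAB+eeBgAB4AAAOAAAB8ECAAAD8AAAYAAAAAMAAAAP/AABAAAAAAAAAAH//gAAAAAAAAAAAAP//4AAAAAAAAAAAAP///wAAAAP4AAAADP///4AAAAf/gAAAHv//4AAAAAf/8AAAGH8H4AAAAAf//4AAEAAD4AAAAAf//8AAEAAB8AAAAA8AD+AAkAAN8AAAAAAAA/gBgAEAMAAAAAAAAPwwAAPAAAAAAAAH8H78AAcAAAAAAAAP+D74IAAAAAAAAAAAHBzgP4AAAAAAAAAAAAjAf8AAAAAAAAABwAAA/8A8AAAAAAAP8AAAAGP+AAAAAAA+AAAAAA//AAAAAAAAAAAAAA//AAAAAA="/>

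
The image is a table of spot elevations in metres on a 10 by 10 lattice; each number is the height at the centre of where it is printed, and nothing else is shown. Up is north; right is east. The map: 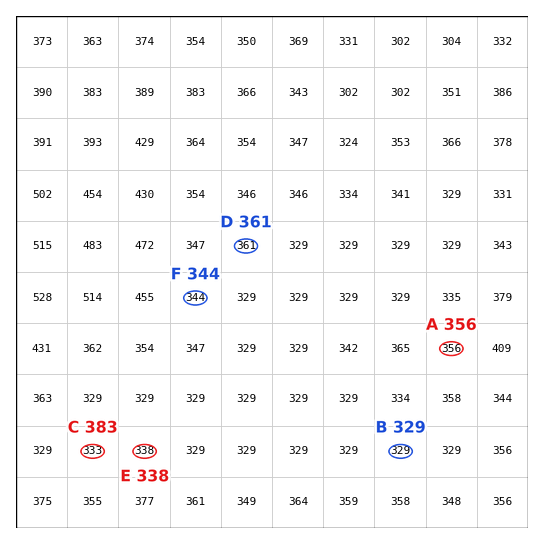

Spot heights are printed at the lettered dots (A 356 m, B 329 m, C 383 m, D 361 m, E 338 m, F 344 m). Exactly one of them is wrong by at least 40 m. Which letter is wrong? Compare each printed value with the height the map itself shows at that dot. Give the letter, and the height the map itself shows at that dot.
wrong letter C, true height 333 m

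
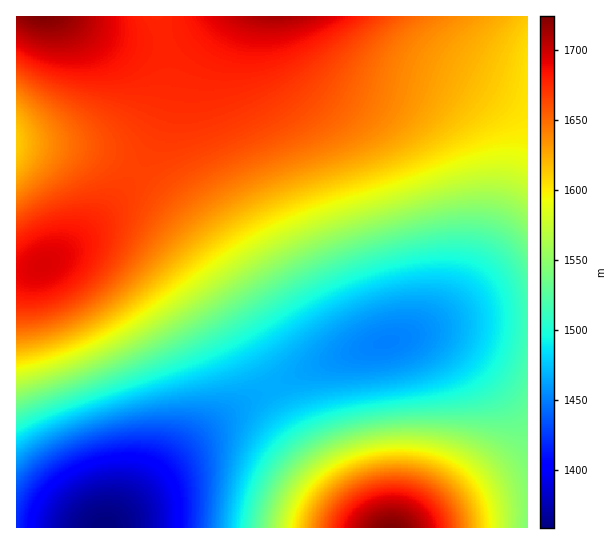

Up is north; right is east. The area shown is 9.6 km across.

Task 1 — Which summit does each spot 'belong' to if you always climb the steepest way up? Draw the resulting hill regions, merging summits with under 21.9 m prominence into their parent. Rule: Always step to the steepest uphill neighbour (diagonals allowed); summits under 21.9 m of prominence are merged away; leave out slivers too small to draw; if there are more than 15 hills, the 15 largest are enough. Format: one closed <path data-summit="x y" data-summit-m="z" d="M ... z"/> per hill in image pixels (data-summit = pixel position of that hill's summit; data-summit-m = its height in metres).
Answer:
<path data-summit="275 17" data-summit-m="1712" d="M527 16l-368 0 8 38 1 27-4 25-15 32-11 11-8 3-16 0-33-5-13 0 17 2 26 8 28 16 23 19 43 49 28 40 42 68 13 16 7 4 11 0 45-17 91-27 29-4 56 2z"/><path data-summit="43 265" data-summit-m="1695" d="M27 144l-11 1 0 382 90 1 76-76 32-28 43-29 50-25-12-1-12-10-70-108-36-44-26-24-24-18-32-13-28-5z"/><path data-summit="391 527" data-summit-m="1724" d="M499 321l-42 2-30 6-98 31-60 28-39 24-33 27-90 88 420 1 1-205z"/><path data-summit="42 17" data-summit-m="1724" d="M158 16l-141 0-1 127 65 4 33 5 16 0 13-7 17-27 7-24 0-40z"/>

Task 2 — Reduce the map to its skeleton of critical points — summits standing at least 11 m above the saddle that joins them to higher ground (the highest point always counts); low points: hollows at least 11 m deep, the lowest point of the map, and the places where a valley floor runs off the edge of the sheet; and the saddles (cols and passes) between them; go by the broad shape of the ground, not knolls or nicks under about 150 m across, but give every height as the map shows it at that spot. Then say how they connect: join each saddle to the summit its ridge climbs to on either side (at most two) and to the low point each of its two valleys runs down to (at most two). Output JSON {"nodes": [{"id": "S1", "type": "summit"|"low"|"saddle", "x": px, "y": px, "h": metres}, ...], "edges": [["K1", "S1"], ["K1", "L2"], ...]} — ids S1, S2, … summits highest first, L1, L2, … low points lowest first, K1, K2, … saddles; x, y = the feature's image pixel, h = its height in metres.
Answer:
{"nodes": [
{"id": "S1", "type": "summit", "x": 390, "y": 527, "h": 1724},
{"id": "S2", "type": "summit", "x": 41, "y": 17, "h": 1724},
{"id": "S3", "type": "summit", "x": 275, "y": 17, "h": 1712},
{"id": "S4", "type": "summit", "x": 43, "y": 265, "h": 1695},
{"id": "L1", "type": "low", "x": 103, "y": 525, "h": 1359},
{"id": "L2", "type": "low", "x": 386, "y": 342, "h": 1451},
{"id": "L3", "type": "low", "x": 17, "y": 143, "h": 1612},
{"id": "K1", "type": "saddle", "x": 163, "y": 41, "h": 1678},
{"id": "K2", "type": "saddle", "x": 137, "y": 173, "h": 1665},
{"id": "K3", "type": "saddle", "x": 273, "y": 387, "h": 1466}],
"edges": [["K1", "S2"], ["K1", "S3"], ["K1", "L3"], ["K2", "S3"], ["K2", "S4"], ["K2", "L2"], ["K2", "L3"], ["K3", "S1"], ["K3", "S4"], ["K3", "L1"], ["K3", "L2"]]}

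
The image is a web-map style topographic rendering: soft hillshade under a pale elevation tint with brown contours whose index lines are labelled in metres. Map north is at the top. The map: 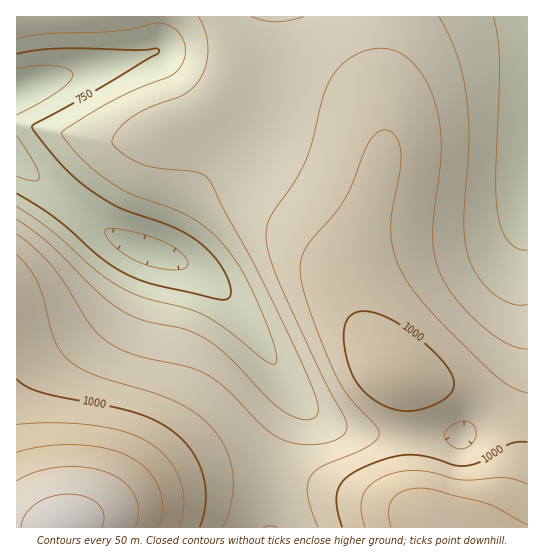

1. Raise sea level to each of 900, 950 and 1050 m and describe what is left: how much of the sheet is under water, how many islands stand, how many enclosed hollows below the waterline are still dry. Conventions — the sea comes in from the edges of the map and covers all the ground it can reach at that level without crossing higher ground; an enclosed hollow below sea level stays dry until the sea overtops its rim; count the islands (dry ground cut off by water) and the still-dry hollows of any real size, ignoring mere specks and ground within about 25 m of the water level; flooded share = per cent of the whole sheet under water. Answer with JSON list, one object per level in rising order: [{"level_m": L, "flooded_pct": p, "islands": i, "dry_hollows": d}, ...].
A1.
[{"level_m": 900, "flooded_pct": 50, "islands": 0, "dry_hollows": 0}, {"level_m": 950, "flooded_pct": 68, "islands": 0, "dry_hollows": 0}, {"level_m": 1050, "flooded_pct": 91, "islands": 0, "dry_hollows": 0}]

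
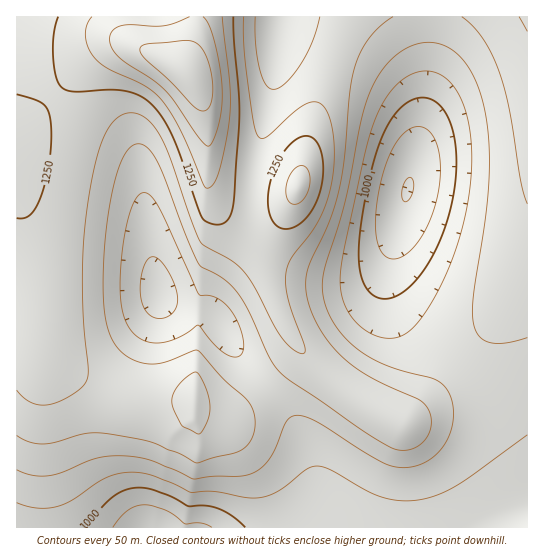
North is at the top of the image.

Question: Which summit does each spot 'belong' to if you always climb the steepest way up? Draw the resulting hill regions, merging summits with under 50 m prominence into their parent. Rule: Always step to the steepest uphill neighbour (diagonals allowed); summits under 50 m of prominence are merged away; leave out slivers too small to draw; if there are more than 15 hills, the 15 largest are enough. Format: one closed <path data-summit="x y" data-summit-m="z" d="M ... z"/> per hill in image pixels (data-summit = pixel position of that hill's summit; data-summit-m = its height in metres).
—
<path data-summit="187 71" data-summit-m="1441" d="M281 16l-265 1 1 511 511-1-1-69-50-69-26-26-28-22-19-20-11-19-2-9-1-34-14 74-8 16-44 60-11 18-2 22 3 24-6-23-17-33-18-23-29-32-31-48-1-11 7-16 25-30 7-14 2-72 19-77z"/><path data-summit="298 187" data-summit-m="1322" d="M282 16l-2 3-8 75-19 77-2 72-7 14-25 30-6 11-1 11 3 8 25 40 51 60 13 24 9 26-2-30 2-10 11-18 44-60 9-20 8-52 30-116 4-36-3-18-8-18-25-28-17-12-21-10-52-16z"/><path data-summit="527 17" data-summit-m="1206" d="M527 16l-98 1 0 42-5 52-13 68-22 88 0 19 3 12 12 23 19 20 28 22 26 26 50 71z"/>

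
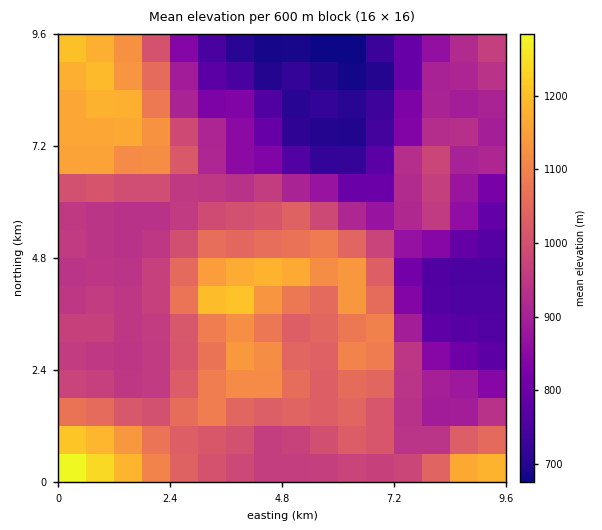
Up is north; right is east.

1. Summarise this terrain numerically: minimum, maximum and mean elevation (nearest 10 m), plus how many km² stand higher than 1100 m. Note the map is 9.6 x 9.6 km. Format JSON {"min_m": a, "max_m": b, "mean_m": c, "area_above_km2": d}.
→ {"min_m": 670, "max_m": 1320, "mean_m": 960, "area_above_km2": 16.1}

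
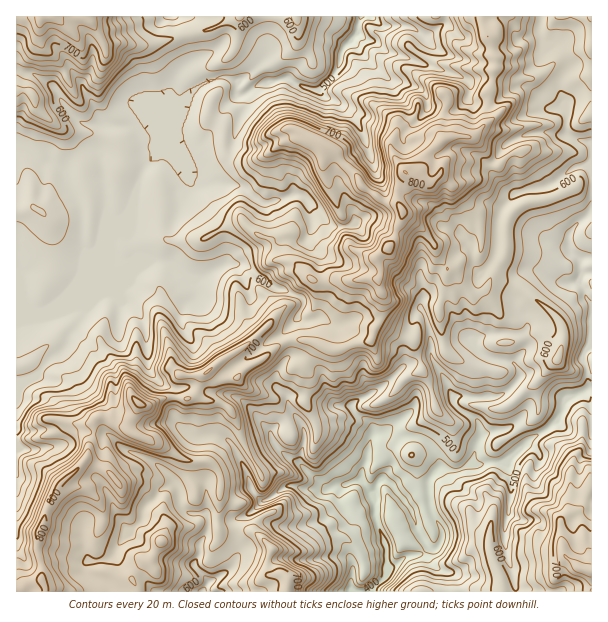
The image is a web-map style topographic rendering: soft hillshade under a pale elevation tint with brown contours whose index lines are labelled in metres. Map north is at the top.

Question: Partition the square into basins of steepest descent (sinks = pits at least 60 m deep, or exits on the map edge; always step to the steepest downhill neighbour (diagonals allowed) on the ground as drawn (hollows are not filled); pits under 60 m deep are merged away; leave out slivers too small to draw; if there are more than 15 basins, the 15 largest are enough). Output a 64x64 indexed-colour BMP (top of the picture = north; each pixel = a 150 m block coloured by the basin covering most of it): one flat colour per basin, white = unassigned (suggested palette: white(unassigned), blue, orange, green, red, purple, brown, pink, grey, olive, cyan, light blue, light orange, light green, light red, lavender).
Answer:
<image width="64" height="64" href="data:image/bmp;base64,Qk12CAAAAAAAAHYAAAAoAAAAQAAAAEAAAAABAAQAAAAAAAAIAAATCwAAEwsAABAAAAAAAAAA////ALR3HwAOf/8ALKAsACgn1gC9Z5QAS1aMAMJ34wB/f38AIr28AM++FwDox64AeLv/AIrfmACWmP8A1bDFACERERERERMzMzMzMzMzMxERERERERERERERERERERERIiEREREREzMzMzMzMzMzEREREREREREREREREREREREiIRERERETMzMzMzMzMxERERERERERERERERERERERESIhERERERETMzMzMzMzERERERERERERERERERERERERIhERERERERMzMzMzMzMREREREREREREREREREREREREiERERERERETMzMzMzMxERERERERERERERERERERERESIhEREREREREzMzMzMxERERERERERERERERERERERERIiERERERERERETMREREREREREREREREREREREREREREiIRERERERERERERERERERERERERERERERERERERERESIiERERERERERERERERERERERERERERERERERERERERIiIREREREREREREREREREREREREREREREREREREREREiIiERERERERERERERERERERERERERERERERERERERESIiIRERERERERERERERERERERERERERERERERERERERIiIiIREREREREREREREREREREREREREREREREREREREiIiIiERERERERERERERERERERERERERERERERERERESIiIiIRERERERERERERERERERERERERERERERERERERIiIiIhEREREREREREREREREREREREREREREREREREREiIiIiIRERERERERERERERERERERERERERERERERERESIiIiIhERERERERERERERERERERERERERERERERERERIiIiIiIiIREREREREREREREREREREREREREREREREREiIiIiIiIiERERERERERERERERERERERERERERERERESIiIiIiIiIiERERERERERERERERERERERERERERERERIiIiIiIiIiIiIhEREREREREREREREREREREREREREREiIiIiIiIiIiIiERERERERERERERERERERERERERERESIiIiIiIiIiIiIhIiERERERERERERERERERERERERERIiIiIiIiIiIiIiIiIiEREREREREREREREREREREREREiIiIiIiIiIiIiIiIiIhERERERERERERERERERERERESIiIiIiIiIiIiIiIiIiIRERIiERERERERERERERERERIiIiIiIiIiIiIiIiIiIiIiIiIiIREREREREREREREREiIiIiIiIiIiIiIiIiIiIiIiIiIhERERERERERERERESIiIiIiIiIiIiIiIiIiIiIiIiIiERERERERERERERERIiIiIiIiIiIiIiIiIiIiIiIiIiIhEREREREREREREREiIiIiIiIiIiIiIiIiIiIiIiIiIiERERERERERERERESIiIiIiIiIiIiIiIiIiIiIiIiIiIRERERERERERERERIiIiIiIiIiIiIiIiIiIiIiIiIiIREREREREREREREREiIiIiIiIiIiIiIiIiIiIiIiIiIhERERERERERERERESIiIiIiIiIiIiIiIiIiIiIiIiIiERERERERERERERERIiIiIiIiIiIiIiIiIiIiIiIiIiIREREREREREREREREiIiIiIiIiIiIiIiIiIiIiIiIiIiIRERERERERERERESIiIiIiIiIiIiIiIiIiIiIiIiIiIhERERERERERERERIiIiIiIiIiIiIiIiIiIiIiIiIiIiEREREREREREREREiIiIiIiIiIiIiIiIiIiIiIiIiIiIhERERERERERERESIiIiIiIiIiIiIiIiIiIiIiIiIiIiERERERERERERERIiIiIiIiIiIiIiIiIiIiIiIiIiIiEREREREREREREREiIiIiIiIiIiIiIiIiIiIiIiIiIiIRERERERERERERESIiIiIiIiIiIiIiIiIiIiIiIiIiIiERERERERERERERIiIiIiIiIiIiIiIiIiIiIiIiIiIiIhEREREREREREREiIiIiIiIiIiIiIiIiIiIiIiIiIiIiIRERERERERERESIiIiIiIiIiIiIiIiIiIiIiIiIiIiIiERERERERERERIiIiIiIiIiIiIiIiIiIiIiIiIiIiIiIhEREREREREREiIiIiIiIiIiIiIiIiIiIiIiIiIiIiIiIRERERERERESIiIiIiIiIiIiIiIiIiIiIiIiIiIiIiIiIiERERERERIiIiIiIiIiIiIiIiIiIiIiIiIiIiIiIiIiIhEREREREiIiIiIiIiIiIiIiIiIiIiIiIiIiIiIiIiIiERERERESIiIiIiIiIiIiIiIiIiIiIiIiIiIiIiIiIiERERERERIiIiIiIiIiIiIiIiIiIiIiIiIiIiIiIiIiIhEREREREiIiIiIiIiIiIiIiIiIiIiIiIiIiIiIiIiIiERERERESIiIiIiIiIiIiIiIiIiIiIiIiIiIiIiIiIiIRERERERIiIiIiIiIiIiIiIiIiIiIiIiIiIiIiIiIiIhEREREREiIiIiIiIiIiIiIiIiIiIiIiIiIiIiIiIiIiERERERESIiIiIiIiIiIiIiIiIiIiIiIiIiIiIiIiIiIRERERERIiIiIiIiIiIiIiIiIiIiIiIiIiIiIiIiIiIhEREREREiIiIiIiIiIiIiIiIiIiIiIiIiIiIiIiIiIhERERERESIiIiIiIiIiIiIiIiIiIiIiIiIiIiIiIiIiERERERER"/>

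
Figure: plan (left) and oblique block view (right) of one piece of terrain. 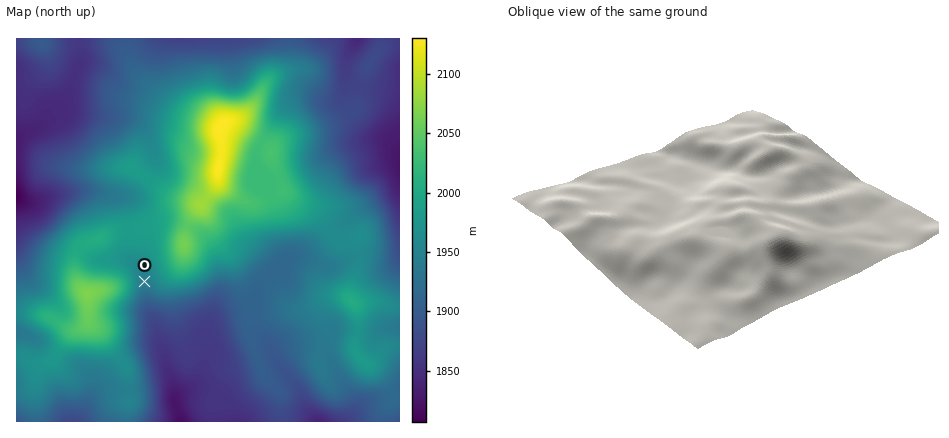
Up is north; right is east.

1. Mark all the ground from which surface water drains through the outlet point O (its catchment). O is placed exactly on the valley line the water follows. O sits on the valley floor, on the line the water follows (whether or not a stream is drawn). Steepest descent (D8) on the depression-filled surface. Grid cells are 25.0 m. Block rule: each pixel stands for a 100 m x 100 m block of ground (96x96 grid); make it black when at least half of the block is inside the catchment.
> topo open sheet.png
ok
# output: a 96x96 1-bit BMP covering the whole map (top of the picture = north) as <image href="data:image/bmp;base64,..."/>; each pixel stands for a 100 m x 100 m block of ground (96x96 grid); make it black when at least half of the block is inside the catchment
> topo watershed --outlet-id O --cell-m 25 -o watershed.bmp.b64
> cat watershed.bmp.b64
<image width="96" height="96" href="data:image/bmp;base64,Qk2+BAAAAAAAAD4AAAAoAAAAYAAAAGAAAAABAAEAAAAAAIAEAAATCwAAEwsAAAIAAAAAAAAA////AAAAAAAAAAAAAAAAAAAAAAAAAAAAAAAAAAAAAAAAAAAAAAAAAAAAAAAAAAAAAAAAAAAAAAAAAAAAAAAAAAAAAAAAAAAAAAAAAAAAAAAAAAAAAAAAAAAAAAAAAAAAAAAAAAAAAAAAAAAAAAAAAAAAAAAAAAAAAAAAAAAAAAAAAAAAAAAAAAAAAAAAAAAAAAAAAAAAAAAAAAAAAAAAAAAAAAAAAAAAAAAAAAAAAAAAAAAAAAAAAAAAAAAAAAAAAAAAAAAAAAAAAAAAAAAAAAAAAAAAAAAAAAAAAAAAAAAAAAAAAAAAAAAAAAAAAAAAAAAAAAAAAAAAAAAAAAAAAAAAAAAAAAAAAAAAAAAAAAAAAAAAAAAAAAAAAAAAAAAAAAAAAAAAAAAAAAAAAAAAAAAAAAAAAAAAAAAAAAAAAAAAAAAAAAAAAAAAAAAAAAAAAAAAAAAAAAAAAAAAAAAAAAAAAAAAAAAAAAAAAAAAAAAAAAAAAAAAAAAAAAAAAAAAAAAAAAAAAAAAADAAAAAAAAAAAAAAAH4AAAAAAAAAAAAAAP/AAAAAAAAAAAAAAf/wAAAAAAAAAAAAAf//AAAAAAAAAAAAAf//gAAAAAAAAAAAAf//wAAAAAAAAAAAAf//4AAAAAAAAAAAAf///gAAAAAAAAAAAf///wAAAAAAAAAAAf///4AAAAAAAAAAAP///8AAAAAAAAAAAH///8AAAAAAAAAAAA///8AAAAAAAAAAAAP//8AAAAAAAAAAAAD//8AAAAAAAAAAAAAA/+AAAAAAAAAAAAAAP+AAAAAAAAAAAAAAAAAAAAAAAAAAAAAAAAAAAAAAAAAAAAAAAAAAAAAAAAAAAAAAAAAAAAAAAAAAAAAAAAAAAAAAAAAAAAAAAAAAAAAAAAAAAAAAAAAAAAAAAAAAAAAAAAAAAAAAAAAAAAAAAAAAAAAAAAAAAAAAAAAAAAAAAAAAAAAAAAAAAAAAAAAAAAAAAAAAAAAAAAAAAAAAAAAAAAAAAAAAAAAAAAAAAAAAAAAAAAAAAAAAAAAAAAAAAAAAAAAAAAAAAAAAAAAAAAAAAAAAAAAAAAAAAAAAAAAAAAAAAAAAAAAAAAAAAAAAAAAAAAAAAAAAAAAAAAAAAAAAAAAAAAAAAAAAAAAAAAAAAAAAAAAAAAAAAAAAAAAAAAAAAAAAAAAAAAAAAAAAAAAAAAAAAAAAAAAAAAAAAAAAAAAAAAAAAAAAAAAAAAAAAAAAAAAAAAAAAAAAAAAAAAAAAAAAAAAAAAAAAAAAAAAAAAAAAAAAAAAAAAAAAAAAAAAAAAAAAAAAAAAAAAAAAAAAAAAAAAAAAAAAAAAAAAAAAAAAAAAAAAAAAAAAAAAAAAAAAAAAAAAAAAAAAAAAAAAAAAAAAAAAAAAAAAAAAAAAAAAAAAAAAAAAAAAAAAAAAAAAAAAAAAAAAAAAAAAAAAAAAAAAAAAAAAAAAAAAAAAAAAAAAAAAAAAAAAAAAAAAAAAAAAAAAAAAAAAAAAAAAAAAAAAAAAAAAAAAAAAAAAAAAAA="/>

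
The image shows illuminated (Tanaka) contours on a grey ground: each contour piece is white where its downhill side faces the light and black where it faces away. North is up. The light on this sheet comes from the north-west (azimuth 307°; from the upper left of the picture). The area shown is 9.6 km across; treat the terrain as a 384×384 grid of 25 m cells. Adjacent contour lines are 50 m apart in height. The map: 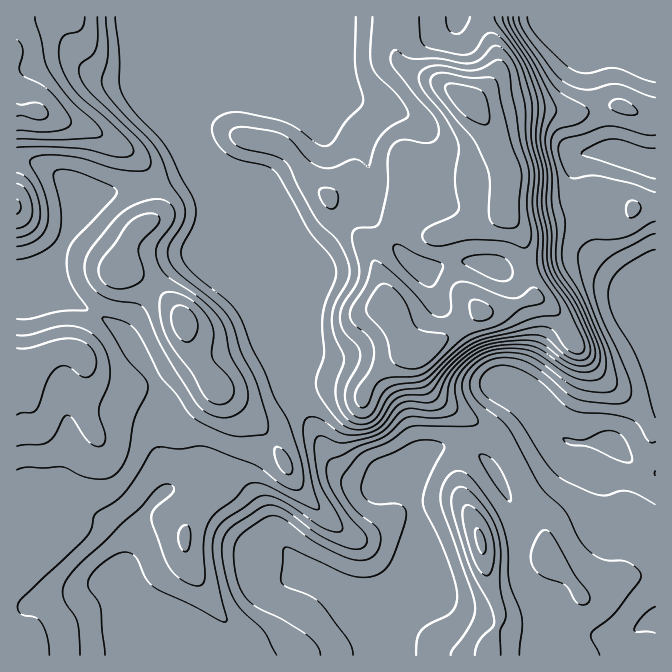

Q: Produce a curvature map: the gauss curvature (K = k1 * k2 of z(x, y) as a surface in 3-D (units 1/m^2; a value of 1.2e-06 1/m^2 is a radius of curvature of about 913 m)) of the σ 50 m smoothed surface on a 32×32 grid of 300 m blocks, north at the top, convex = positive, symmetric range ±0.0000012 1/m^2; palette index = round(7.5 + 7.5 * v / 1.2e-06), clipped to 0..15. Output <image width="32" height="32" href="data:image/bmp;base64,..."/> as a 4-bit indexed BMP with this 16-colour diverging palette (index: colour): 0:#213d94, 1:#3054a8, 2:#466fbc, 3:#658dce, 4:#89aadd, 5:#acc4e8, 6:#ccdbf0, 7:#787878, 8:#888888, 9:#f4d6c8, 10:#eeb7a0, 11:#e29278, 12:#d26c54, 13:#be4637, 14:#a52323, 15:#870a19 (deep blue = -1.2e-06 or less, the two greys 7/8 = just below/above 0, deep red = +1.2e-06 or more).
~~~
<image width="32" height="32" href="data:image/bmp;base64,Qk12AgAAAAAAAHYAAAAoAAAAIAAAACAAAAABAAQAAAAAAAACAAATCwAAEwsAABAAAAAAAAAAlD0hAKhUMAC8b0YAzo1lAN2qiQDoxKwA8NvMAHh4eACIiIgAyNb0AKC37gB4kuIAVGzSADdGvgAjI6UAGQqHAIiHd4eId3eHd4d3eXd4eHiIiIiHiHh3d3d3eIaHh3eHh3d3d4doh3eHd4iGh4iIeHd4h3eHeYh3d3eIhHh3h3d3eIh3h4iIh3Z3iHl3l3eHh4h4iJeYiHeKeIiPZ4iIeIeId3eGiJl5Z2eHm2iHiHeHh3d3dniIWIl3Z4d3d3eIiHd4iIeGWliYiHeHh3d3iId4iHh3d32IeYiGaHd4d3Z3eIh3iHd3dzhYh3h3iHiIeHeHh3d3d2ddaYdnh3d4h3iHd3h5lndlr3p0SHeGeGaIh3d3ebh4dogXNa2YhmZ3d3l3d2Z4d3iGWtevyodRd3eKeId3eIeHeHenSJZP9XeHdniJyIeHdph3dhp1QomHh3Z3Z8hneHaZqHiLVqh5h4h3qVR4d4iIh5iHiIeHWYh4d6l3mIiHiJVolWiSTWiIZnd2Z5iHd3h4d5h4h4p2eLV4eKp3d3d3V2aIZpl0d5fmeHeJd3iIiXl3h3iVl3eXp4iHZXd4iIiId4iHeXWHiDmYd3eHd4Zod4p3h4t4d4h4d3mHd4mIeHd5d3dlvXmHaneIh3aIh3h3d5d3dmd3iHp3eId3d3eIeIeIuHkmVqd3iHiIeHeIiHeGjIaHaIiId4d3h4iHd3h3hFiW2HiHeId4d3h3iHd4iIZ4t5h3h3d3eIiHd3eId3d3iIAeiId3"/>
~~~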